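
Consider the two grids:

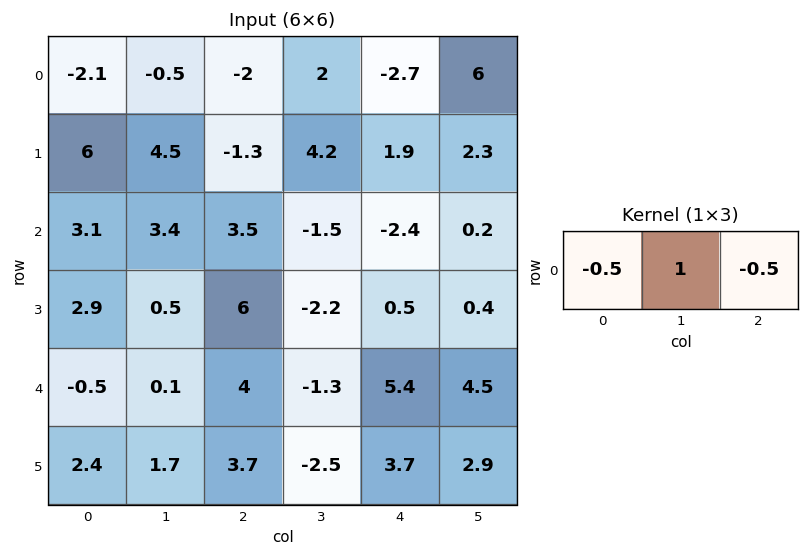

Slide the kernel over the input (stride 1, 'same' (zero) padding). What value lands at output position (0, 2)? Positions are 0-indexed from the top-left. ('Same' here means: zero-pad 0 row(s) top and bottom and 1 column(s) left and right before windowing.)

-2.75

The receptive field on the zero-padded input at this output position is [-0.5 -2 2]. Elementwise product with the kernel and sum: -0.5·-0.5 + -2·1 + 2·-0.5.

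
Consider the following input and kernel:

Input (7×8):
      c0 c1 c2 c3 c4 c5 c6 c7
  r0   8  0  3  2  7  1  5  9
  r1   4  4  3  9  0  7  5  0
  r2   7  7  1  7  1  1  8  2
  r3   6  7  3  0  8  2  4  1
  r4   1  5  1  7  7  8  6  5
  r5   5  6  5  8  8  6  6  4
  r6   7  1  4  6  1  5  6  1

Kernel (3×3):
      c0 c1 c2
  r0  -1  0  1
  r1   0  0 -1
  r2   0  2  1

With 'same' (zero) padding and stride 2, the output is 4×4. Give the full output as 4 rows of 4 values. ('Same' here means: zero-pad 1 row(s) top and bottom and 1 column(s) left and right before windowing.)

12 13 6 1
16 4 15 0
18 4 16 10
5 -4 -7 -3

Output[0,0]: The receptive field on the zero-padded input at this output position is [0 0 0 / 0 8 0 / 0 4 4]. Elementwise product with the kernel and sum: 0·-1 + 0·1 + 0·-1 + 4·2 + 4·1.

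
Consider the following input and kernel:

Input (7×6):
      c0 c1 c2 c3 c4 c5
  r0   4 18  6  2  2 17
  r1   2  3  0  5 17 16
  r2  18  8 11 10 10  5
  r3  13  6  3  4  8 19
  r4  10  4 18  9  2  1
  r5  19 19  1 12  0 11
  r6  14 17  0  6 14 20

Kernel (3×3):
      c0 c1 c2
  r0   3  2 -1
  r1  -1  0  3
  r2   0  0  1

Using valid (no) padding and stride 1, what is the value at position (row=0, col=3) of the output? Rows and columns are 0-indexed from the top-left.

41

The receptive field on the input at this output position is [2 2 17 / 5 17 16 / 10 10 5]. Elementwise product with the kernel and sum: 2·3 + 2·2 + 17·-1 + 5·-1 + 16·3 + 5·1.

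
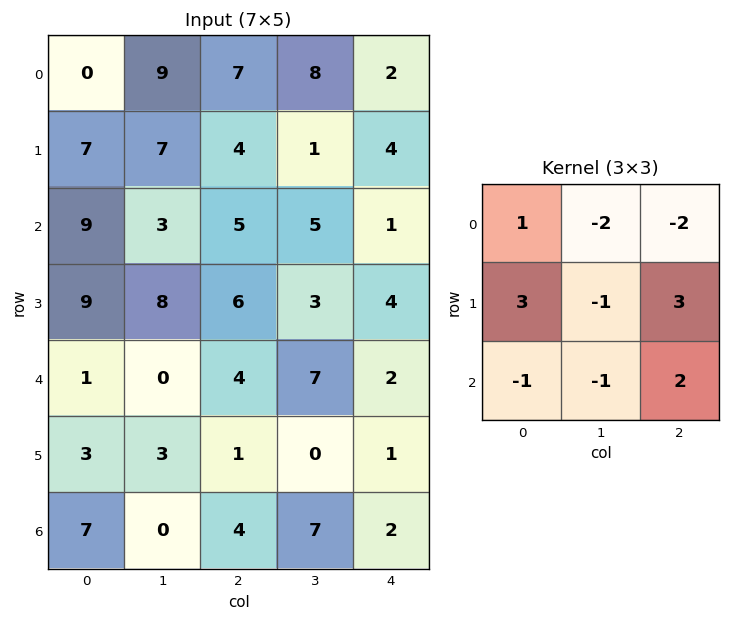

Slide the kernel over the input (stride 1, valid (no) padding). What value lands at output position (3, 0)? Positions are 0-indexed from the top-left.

-8

The receptive field on the input at this output position is [9 8 6 / 1 0 4 / 3 3 1]. Elementwise product with the kernel and sum: 9·1 + 8·-2 + 6·-2 + 1·3 + 0·-1 + 4·3 + 3·-1 + 3·-1 + 1·2.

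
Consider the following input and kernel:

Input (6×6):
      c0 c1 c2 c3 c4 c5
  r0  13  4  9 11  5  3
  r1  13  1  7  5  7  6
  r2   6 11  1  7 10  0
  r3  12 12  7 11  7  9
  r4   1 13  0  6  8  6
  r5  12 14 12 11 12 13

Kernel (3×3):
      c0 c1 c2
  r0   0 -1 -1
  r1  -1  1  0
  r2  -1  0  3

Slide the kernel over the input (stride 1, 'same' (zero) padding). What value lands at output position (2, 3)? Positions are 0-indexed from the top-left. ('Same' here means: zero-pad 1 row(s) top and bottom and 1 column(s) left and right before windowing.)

8

The receptive field on the zero-padded input at this output position is [7 5 7 / 1 7 10 / 7 11 7]. Elementwise product with the kernel and sum: 5·-1 + 7·-1 + 1·-1 + 7·1 + 7·-1 + 7·3.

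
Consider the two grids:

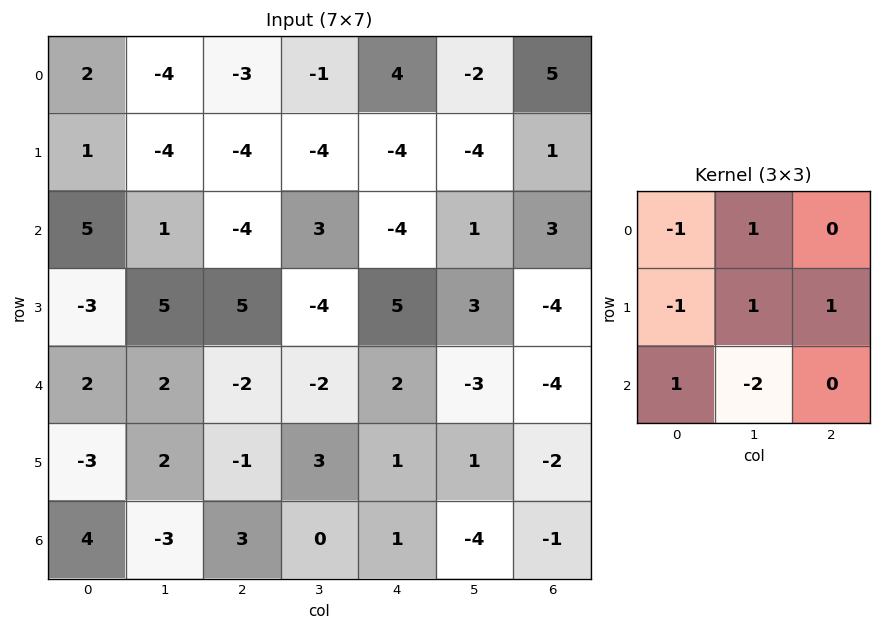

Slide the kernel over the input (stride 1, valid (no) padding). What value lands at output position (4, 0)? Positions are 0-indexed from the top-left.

The receptive field on the input at this output position is [2 2 -2 / -3 2 -1 / 4 -3 3]. Elementwise product with the kernel and sum: 2·-1 + 2·1 + -3·-1 + 2·1 + -1·1 + 4·1 + -3·-2.

14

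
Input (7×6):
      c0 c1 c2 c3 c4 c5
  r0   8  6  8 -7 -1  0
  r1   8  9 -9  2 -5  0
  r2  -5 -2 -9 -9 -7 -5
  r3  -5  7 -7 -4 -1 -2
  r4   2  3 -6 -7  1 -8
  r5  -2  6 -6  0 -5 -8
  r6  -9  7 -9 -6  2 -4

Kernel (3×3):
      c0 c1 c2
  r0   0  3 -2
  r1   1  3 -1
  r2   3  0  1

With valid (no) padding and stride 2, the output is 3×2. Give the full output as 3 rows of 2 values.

22 -51
35 -48
7 -49

Output[0,0]: The receptive field on the input at this output position is [8 6 8 / 8 9 -9 / -5 -2 -9]. Elementwise product with the kernel and sum: 6·3 + 8·-2 + 8·1 + 9·3 + -9·-1 + -5·3 + -9·1.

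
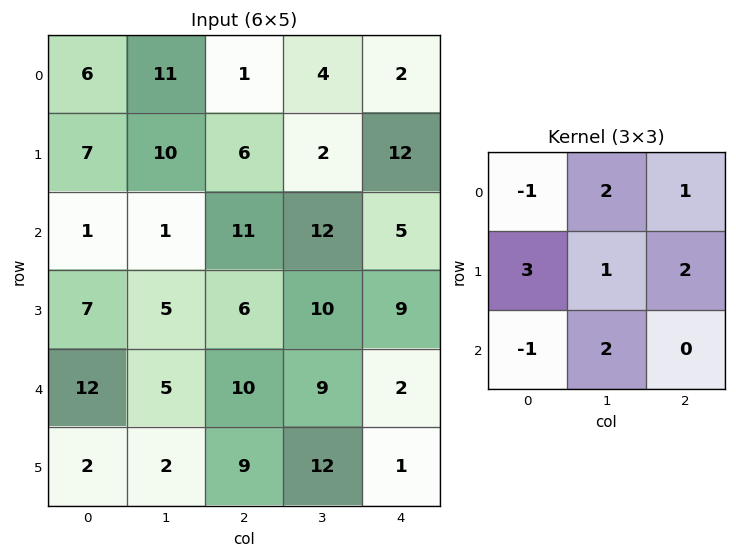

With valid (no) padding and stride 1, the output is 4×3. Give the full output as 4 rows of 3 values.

Output[0,0]: The receptive field on the input at this output position is [6 11 1 / 7 10 6 / 1 1 11]. Elementwise product with the kernel and sum: 6·-1 + 11·2 + 1·1 + 7·3 + 10·1 + 6·2 + 1·-1 + 1·2.
Output[0,1]: The receptive field on the input at this output position is [11 1 4 / 10 6 2 / 1 11 12]. Elementwise product with the kernel and sum: 11·-1 + 1·2 + 4·1 + 10·3 + 6·1 + 2·2 + 1·-1 + 11·2.

61 56 66
48 49 79
48 89 72
72 76 81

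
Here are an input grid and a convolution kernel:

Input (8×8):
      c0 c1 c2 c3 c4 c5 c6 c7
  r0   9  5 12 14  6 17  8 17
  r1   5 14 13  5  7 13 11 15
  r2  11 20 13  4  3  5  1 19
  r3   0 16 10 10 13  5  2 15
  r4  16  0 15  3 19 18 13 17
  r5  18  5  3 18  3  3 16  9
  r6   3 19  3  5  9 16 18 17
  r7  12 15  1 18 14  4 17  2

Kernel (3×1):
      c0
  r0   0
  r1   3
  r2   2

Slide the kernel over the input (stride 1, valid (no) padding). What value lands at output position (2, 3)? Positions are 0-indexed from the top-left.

36

The receptive field on the input at this output position is [4 / 10 / 3]. Elementwise product with the kernel and sum: 10·3 + 3·2.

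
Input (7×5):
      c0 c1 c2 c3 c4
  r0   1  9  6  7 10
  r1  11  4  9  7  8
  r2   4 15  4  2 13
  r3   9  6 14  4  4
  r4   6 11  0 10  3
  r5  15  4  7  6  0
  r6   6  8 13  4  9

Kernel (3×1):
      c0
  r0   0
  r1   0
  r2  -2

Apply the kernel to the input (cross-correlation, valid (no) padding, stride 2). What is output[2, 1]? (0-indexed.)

The receptive field on the input at this output position is [0 / 7 / 13]. Elementwise product with the kernel and sum: 13·-2.

-26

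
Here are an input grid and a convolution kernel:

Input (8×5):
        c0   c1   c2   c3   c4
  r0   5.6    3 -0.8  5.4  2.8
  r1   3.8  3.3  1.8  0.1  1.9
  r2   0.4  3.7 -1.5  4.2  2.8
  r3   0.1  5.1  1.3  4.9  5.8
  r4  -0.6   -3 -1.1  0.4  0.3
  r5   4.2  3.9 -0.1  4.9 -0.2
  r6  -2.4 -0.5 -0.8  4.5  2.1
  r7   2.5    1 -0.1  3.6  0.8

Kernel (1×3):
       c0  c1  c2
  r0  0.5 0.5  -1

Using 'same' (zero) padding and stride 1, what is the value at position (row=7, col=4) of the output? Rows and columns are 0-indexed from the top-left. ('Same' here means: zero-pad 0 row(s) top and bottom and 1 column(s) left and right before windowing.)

2.2

The receptive field on the zero-padded input at this output position is [3.6 0.8 0]. Elementwise product with the kernel and sum: 3.6·0.5 + 0.8·0.5 + 0·-1.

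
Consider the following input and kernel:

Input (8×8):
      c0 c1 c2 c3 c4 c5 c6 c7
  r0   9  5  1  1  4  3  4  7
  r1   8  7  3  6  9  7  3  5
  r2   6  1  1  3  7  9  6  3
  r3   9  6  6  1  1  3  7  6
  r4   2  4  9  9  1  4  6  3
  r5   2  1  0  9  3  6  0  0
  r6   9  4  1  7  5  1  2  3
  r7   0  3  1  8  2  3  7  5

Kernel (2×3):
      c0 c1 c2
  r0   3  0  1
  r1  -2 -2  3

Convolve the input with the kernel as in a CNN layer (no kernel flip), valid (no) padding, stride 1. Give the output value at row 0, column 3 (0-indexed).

-3

The receptive field on the input at this output position is [1 4 3 / 6 9 7]. Elementwise product with the kernel and sum: 1·3 + 3·1 + 6·-2 + 9·-2 + 7·3.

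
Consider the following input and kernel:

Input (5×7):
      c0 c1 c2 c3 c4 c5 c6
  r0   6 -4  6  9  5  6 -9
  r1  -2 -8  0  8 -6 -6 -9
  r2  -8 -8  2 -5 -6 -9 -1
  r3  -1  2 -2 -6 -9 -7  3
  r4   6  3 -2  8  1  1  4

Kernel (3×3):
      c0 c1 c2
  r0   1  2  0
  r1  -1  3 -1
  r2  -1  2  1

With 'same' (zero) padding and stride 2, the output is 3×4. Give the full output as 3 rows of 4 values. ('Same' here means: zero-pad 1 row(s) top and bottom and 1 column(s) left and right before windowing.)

Output[0,0]: The receptive field on the zero-padded input at this output position is [0 0 0 / 0 6 -4 / 0 -2 -8]. Elementwise product with the kernel and sum: 0·1 + 0·2 + 0·-1 + 6·3 + -4·-1 + 0·-1 + -2·2 + -8·1.

10 29 -26 -45
-20 -1 -27 -5
13 -19 -30 10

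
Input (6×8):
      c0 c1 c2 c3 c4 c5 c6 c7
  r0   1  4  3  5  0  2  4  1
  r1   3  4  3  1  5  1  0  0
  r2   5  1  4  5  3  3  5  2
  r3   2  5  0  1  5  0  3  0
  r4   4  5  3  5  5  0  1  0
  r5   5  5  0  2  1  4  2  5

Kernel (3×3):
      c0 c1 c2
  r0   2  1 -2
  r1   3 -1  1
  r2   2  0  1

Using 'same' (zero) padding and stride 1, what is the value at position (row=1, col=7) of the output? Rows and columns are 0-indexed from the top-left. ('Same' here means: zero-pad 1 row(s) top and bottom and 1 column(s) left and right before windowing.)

The receptive field on the zero-padded input at this output position is [4 1 0 / 0 0 0 / 5 2 0]. Elementwise product with the kernel and sum: 4·2 + 1·1 + 0·-2 + 0·3 + 0·-1 + 0·1 + 5·2 + 0·1.

19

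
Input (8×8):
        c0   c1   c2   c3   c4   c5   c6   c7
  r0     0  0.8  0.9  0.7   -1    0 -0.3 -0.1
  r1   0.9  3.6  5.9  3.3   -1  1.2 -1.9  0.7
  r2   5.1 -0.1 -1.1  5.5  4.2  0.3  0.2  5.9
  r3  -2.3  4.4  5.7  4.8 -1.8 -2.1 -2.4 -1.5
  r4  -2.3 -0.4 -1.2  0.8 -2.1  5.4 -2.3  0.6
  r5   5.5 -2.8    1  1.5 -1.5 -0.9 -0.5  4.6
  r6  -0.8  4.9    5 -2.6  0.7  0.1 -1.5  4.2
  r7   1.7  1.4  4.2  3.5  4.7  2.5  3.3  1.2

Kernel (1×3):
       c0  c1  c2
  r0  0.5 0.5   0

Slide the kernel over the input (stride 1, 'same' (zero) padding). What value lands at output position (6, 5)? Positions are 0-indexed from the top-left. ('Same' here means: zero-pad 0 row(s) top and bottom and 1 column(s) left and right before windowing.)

The receptive field on the zero-padded input at this output position is [0.7 0.1 -1.5]. Elementwise product with the kernel and sum: 0.7·0.5 + 0.1·0.5.

0.4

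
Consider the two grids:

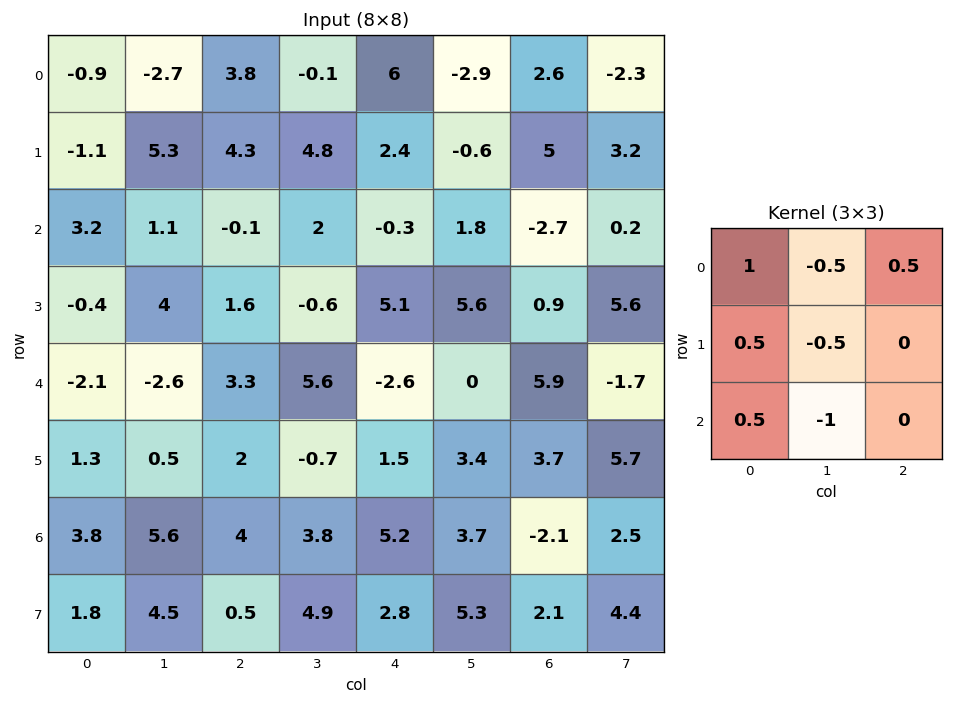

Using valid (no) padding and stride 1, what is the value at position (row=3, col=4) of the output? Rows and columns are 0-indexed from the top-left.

-1.2

The receptive field on the input at this output position is [5.1 5.6 0.9 / -2.6 0 5.9 / 1.5 3.4 3.7]. Elementwise product with the kernel and sum: 5.1·1 + 5.6·-0.5 + 0.9·0.5 + -2.6·0.5 + 0·-0.5 + 1.5·0.5 + 3.4·-1.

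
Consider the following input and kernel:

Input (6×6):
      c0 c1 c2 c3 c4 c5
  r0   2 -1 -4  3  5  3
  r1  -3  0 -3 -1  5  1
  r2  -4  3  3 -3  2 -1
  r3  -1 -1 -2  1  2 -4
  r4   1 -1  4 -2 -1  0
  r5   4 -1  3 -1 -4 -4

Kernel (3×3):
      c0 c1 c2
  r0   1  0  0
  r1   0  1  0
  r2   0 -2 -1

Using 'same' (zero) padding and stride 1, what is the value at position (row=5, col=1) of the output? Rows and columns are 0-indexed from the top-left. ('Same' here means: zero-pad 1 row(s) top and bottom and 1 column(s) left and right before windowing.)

The receptive field on the zero-padded input at this output position is [1 -1 4 / 4 -1 3 / 0 0 0]. Elementwise product with the kernel and sum: 1·1 + -1·1 + 0·-2 + 0·-1.

0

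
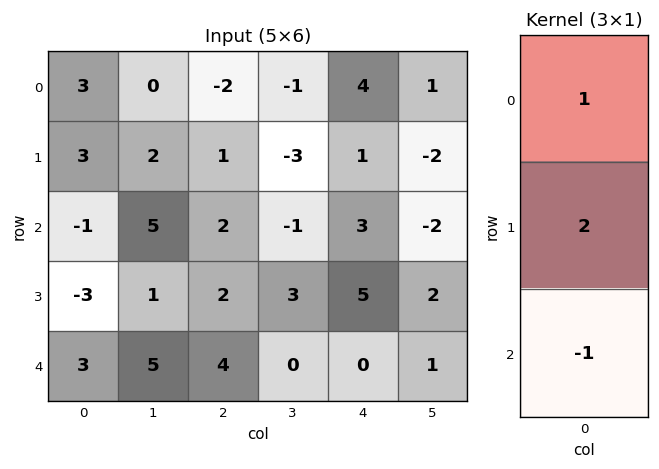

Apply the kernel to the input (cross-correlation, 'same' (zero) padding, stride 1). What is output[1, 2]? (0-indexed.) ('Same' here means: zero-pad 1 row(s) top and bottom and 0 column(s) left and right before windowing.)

The receptive field on the zero-padded input at this output position is [-2 / 1 / 2]. Elementwise product with the kernel and sum: -2·1 + 1·2 + 2·-1.

-2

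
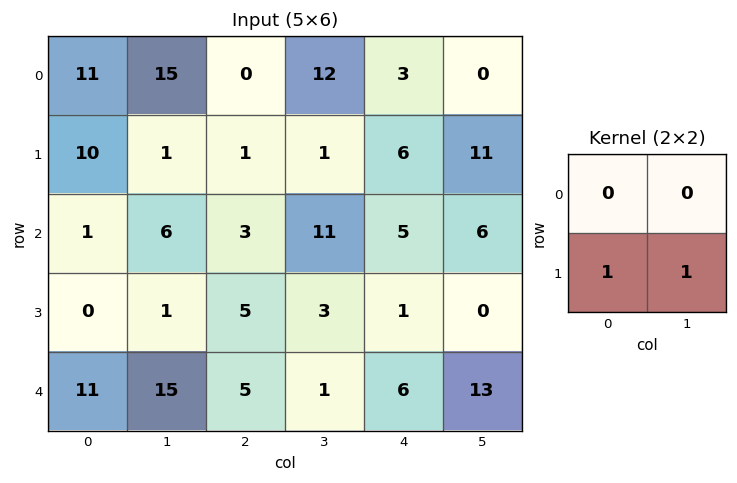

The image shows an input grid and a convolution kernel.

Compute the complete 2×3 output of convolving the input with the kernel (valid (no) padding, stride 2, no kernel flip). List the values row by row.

Output[0,0]: The receptive field on the input at this output position is [11 15 / 10 1]. Elementwise product with the kernel and sum: 10·1 + 1·1.
Output[0,1]: The receptive field on the input at this output position is [0 12 / 1 1]. Elementwise product with the kernel and sum: 1·1 + 1·1.

11 2 17
1 8 1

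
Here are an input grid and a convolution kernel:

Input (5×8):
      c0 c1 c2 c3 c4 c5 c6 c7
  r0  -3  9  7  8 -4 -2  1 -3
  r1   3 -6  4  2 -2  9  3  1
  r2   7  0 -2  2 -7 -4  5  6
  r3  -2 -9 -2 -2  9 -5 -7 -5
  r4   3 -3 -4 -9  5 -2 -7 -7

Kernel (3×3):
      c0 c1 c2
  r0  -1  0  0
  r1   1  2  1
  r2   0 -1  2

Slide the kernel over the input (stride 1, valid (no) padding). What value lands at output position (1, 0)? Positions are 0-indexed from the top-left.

7

The receptive field on the input at this output position is [3 -6 4 / 7 0 -2 / -2 -9 -2]. Elementwise product with the kernel and sum: 3·-1 + 7·1 + 0·2 + -2·1 + -9·-1 + -2·2.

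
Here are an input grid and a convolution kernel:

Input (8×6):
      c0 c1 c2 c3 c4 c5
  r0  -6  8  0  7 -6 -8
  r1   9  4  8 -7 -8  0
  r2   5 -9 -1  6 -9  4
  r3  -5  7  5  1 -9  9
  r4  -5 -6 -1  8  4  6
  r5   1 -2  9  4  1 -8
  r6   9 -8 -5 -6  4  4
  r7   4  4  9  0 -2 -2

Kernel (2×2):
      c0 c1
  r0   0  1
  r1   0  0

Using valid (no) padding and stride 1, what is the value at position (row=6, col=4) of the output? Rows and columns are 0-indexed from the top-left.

4

The receptive field on the input at this output position is [4 4 / -2 -2]. Elementwise product with the kernel and sum: 4·1.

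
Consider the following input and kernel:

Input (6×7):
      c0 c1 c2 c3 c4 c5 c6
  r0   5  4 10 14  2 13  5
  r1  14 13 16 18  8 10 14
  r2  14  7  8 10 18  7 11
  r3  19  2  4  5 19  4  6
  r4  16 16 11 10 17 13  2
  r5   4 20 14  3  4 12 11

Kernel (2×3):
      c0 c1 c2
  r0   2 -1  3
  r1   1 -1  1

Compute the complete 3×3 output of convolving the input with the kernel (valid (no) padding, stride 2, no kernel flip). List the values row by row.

53 18 18
66 78 83
47 78 30

Output[0,0]: The receptive field on the input at this output position is [5 4 10 / 14 13 16]. Elementwise product with the kernel and sum: 5·2 + 4·-1 + 10·3 + 14·1 + 13·-1 + 16·1.
Output[0,1]: The receptive field on the input at this output position is [10 14 2 / 16 18 8]. Elementwise product with the kernel and sum: 10·2 + 14·-1 + 2·3 + 16·1 + 18·-1 + 8·1.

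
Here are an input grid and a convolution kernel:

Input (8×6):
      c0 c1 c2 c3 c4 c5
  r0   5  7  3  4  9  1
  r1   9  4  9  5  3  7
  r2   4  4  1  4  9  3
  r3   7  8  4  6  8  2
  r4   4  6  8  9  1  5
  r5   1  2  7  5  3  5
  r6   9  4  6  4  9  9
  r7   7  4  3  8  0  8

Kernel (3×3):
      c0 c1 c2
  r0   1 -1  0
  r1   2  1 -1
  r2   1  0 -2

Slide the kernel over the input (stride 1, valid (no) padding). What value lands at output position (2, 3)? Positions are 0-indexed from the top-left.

The receptive field on the input at this output position is [4 9 3 / 6 8 2 / 9 1 5]. Elementwise product with the kernel and sum: 4·1 + 9·-1 + 6·2 + 8·1 + 2·-1 + 9·1 + 5·-2.

12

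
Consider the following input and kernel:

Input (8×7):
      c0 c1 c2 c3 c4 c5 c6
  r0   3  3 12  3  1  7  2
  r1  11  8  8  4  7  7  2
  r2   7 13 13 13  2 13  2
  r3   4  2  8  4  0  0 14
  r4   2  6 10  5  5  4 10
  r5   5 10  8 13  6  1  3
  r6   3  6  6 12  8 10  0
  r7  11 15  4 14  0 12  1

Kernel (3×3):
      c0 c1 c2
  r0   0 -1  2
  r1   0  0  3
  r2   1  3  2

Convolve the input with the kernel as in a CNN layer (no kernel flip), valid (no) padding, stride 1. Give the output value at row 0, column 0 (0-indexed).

The receptive field on the input at this output position is [3 3 12 / 11 8 8 / 7 13 13]. Elementwise product with the kernel and sum: 3·-1 + 12·2 + 8·3 + 7·1 + 13·3 + 13·2.

117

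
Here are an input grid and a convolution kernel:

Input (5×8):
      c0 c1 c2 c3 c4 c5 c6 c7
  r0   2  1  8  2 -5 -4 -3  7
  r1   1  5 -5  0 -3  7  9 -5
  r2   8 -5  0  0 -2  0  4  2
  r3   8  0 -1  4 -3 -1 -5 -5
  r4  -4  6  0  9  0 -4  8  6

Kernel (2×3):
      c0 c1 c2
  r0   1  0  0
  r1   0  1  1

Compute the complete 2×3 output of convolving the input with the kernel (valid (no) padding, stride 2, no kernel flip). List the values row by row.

2 5 11
7 1 -8

Output[0,0]: The receptive field on the input at this output position is [2 1 8 / 1 5 -5]. Elementwise product with the kernel and sum: 2·1 + 5·1 + -5·1.
Output[0,1]: The receptive field on the input at this output position is [8 2 -5 / -5 0 -3]. Elementwise product with the kernel and sum: 8·1 + 0·1 + -3·1.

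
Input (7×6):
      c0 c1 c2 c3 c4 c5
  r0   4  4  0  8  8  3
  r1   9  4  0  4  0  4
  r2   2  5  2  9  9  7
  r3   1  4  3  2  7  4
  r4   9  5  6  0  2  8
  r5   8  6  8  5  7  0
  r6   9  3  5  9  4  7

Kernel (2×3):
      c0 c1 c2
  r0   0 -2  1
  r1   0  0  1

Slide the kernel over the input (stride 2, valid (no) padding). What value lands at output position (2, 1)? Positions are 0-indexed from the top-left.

9

The receptive field on the input at this output position is [6 0 2 / 8 5 7]. Elementwise product with the kernel and sum: 0·-2 + 2·1 + 7·1.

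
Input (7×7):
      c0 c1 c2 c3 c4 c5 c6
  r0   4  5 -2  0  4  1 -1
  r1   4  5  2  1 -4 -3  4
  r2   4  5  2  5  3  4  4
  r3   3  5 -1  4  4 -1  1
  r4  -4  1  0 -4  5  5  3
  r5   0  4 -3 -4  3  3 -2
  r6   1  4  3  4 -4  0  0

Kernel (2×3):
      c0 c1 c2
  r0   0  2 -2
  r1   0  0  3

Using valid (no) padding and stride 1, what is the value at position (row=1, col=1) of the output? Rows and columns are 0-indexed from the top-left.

The receptive field on the input at this output position is [5 2 1 / 5 2 5]. Elementwise product with the kernel and sum: 2·2 + 1·-2 + 5·3.

17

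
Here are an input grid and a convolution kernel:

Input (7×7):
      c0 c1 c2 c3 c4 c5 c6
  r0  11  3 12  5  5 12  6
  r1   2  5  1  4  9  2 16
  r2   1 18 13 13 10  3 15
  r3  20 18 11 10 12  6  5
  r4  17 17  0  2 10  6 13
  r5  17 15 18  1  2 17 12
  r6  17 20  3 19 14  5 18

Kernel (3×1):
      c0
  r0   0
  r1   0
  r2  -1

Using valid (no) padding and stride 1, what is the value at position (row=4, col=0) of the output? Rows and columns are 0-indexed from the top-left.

-17

The receptive field on the input at this output position is [17 / 17 / 17]. Elementwise product with the kernel and sum: 17·-1.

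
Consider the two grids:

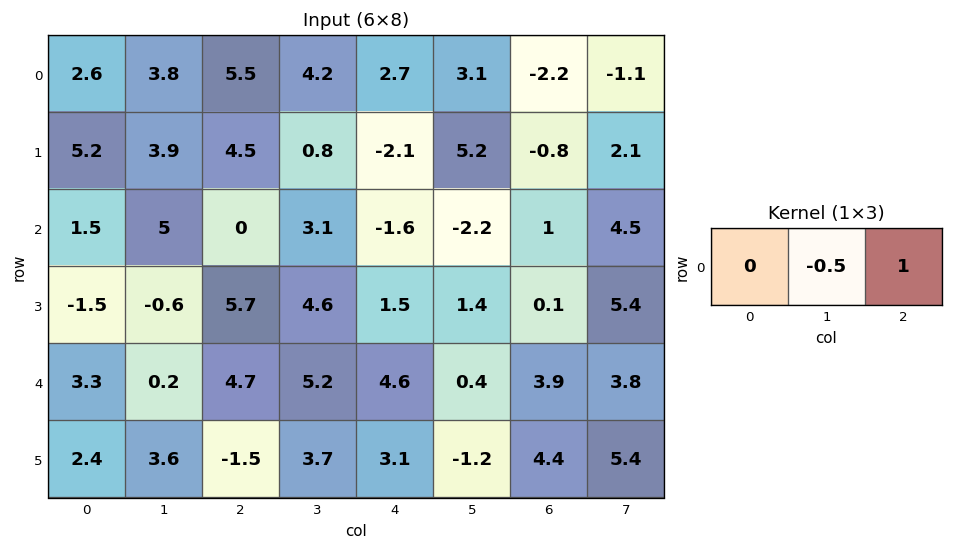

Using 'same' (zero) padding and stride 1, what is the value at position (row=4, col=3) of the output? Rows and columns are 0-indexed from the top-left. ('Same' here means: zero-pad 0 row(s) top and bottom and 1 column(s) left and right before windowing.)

The receptive field on the zero-padded input at this output position is [4.7 5.2 4.6]. Elementwise product with the kernel and sum: 5.2·-0.5 + 4.6·1.

2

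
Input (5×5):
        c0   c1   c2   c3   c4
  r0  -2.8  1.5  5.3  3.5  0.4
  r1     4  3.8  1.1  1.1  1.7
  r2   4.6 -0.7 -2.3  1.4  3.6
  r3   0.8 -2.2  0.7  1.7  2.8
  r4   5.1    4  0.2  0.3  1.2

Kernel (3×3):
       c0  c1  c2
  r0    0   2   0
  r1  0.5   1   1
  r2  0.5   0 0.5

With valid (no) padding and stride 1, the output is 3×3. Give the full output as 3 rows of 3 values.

Output[0,0]: The receptive field on the input at this output position is [-2.8 1.5 5.3 / 4 3.8 1.1 / 4.6 -0.7 -2.3]. Elementwise product with the kernel and sum: 1.5·2 + 4·0.5 + 3.8·1 + 1.1·1 + 4.6·0.5 + -2.3·0.5.
Output[0,1]: The receptive field on the input at this output position is [1.5 5.3 3.5 / 3.8 1.1 1.1 / -0.7 -2.3 1.4]. Elementwise product with the kernel and sum: 5.3·2 + 3.8·0.5 + 1.1·1 + 1.1·1 + -0.7·0.5 + 1.4·0.5.

11.05 15.05 11
7.65 0.7 7.8
0.15 -1.15 8.35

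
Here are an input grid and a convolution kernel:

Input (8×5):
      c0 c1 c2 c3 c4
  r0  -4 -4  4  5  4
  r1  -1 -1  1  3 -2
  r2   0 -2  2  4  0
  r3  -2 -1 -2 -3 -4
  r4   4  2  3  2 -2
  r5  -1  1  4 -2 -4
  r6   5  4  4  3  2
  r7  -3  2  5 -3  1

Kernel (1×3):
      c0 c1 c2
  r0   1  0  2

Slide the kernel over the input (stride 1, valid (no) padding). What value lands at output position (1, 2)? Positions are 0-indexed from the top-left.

-3

The receptive field on the input at this output position is [1 3 -2]. Elementwise product with the kernel and sum: 1·1 + -2·2.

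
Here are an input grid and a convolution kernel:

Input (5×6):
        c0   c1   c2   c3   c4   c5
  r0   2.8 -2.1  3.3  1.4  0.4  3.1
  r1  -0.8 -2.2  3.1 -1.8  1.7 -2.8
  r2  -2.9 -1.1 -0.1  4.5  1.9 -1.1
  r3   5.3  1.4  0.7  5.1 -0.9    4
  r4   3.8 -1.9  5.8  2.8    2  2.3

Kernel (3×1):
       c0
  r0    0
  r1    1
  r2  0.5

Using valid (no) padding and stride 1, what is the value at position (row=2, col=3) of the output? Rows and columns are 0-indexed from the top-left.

The receptive field on the input at this output position is [4.5 / 5.1 / 2.8]. Elementwise product with the kernel and sum: 5.1·1 + 2.8·0.5.

6.5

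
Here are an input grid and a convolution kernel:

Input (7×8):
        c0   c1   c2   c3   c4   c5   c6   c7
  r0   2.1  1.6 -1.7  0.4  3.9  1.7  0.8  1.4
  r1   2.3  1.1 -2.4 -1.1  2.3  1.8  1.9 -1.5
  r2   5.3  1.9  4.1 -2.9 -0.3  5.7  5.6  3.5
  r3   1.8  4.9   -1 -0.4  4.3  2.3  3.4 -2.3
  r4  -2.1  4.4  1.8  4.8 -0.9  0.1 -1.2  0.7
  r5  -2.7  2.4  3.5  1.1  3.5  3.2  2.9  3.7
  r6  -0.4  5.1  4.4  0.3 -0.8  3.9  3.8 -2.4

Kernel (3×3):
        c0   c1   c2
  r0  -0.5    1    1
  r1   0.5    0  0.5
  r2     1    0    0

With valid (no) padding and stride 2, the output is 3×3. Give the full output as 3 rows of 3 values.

4.1 9.2 2.35
1.65 -1.8 14.4
7.25 10.9 1.75

Output[0,0]: The receptive field on the input at this output position is [2.1 1.6 -1.7 / 2.3 1.1 -2.4 / 5.3 1.9 4.1]. Elementwise product with the kernel and sum: 2.1·-0.5 + 1.6·1 + -1.7·1 + 2.3·0.5 + -2.4·0.5 + 5.3·1.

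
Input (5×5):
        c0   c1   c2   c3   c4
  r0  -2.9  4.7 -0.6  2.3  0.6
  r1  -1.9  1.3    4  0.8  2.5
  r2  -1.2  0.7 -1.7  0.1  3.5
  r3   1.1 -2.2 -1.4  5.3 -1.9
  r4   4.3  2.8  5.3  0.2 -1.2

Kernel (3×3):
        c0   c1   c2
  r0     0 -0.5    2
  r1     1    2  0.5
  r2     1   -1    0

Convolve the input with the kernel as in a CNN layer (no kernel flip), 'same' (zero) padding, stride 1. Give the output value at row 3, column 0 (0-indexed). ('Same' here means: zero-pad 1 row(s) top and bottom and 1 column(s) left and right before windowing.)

The receptive field on the zero-padded input at this output position is [0 -1.2 0.7 / 0 1.1 -2.2 / 0 4.3 2.8]. Elementwise product with the kernel and sum: -1.2·-0.5 + 0.7·2 + 0·1 + 1.1·2 + -2.2·0.5 + 0·1 + 4.3·-1.

-1.2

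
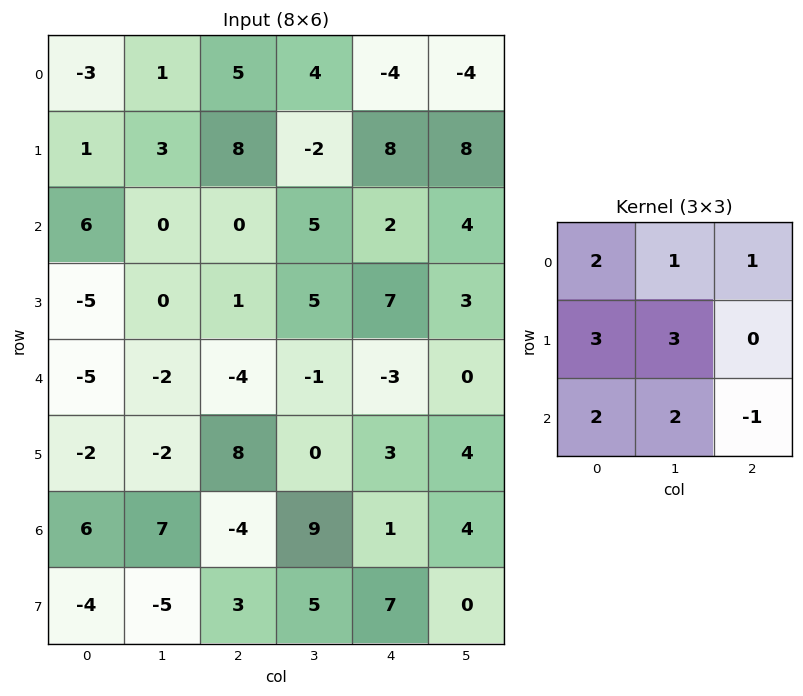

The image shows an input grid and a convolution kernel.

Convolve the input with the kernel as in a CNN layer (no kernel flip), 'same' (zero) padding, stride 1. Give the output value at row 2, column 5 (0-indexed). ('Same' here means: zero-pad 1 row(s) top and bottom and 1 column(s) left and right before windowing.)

The receptive field on the zero-padded input at this output position is [8 8 0 / 2 4 0 / 7 3 0]. Elementwise product with the kernel and sum: 8·2 + 8·1 + 0·1 + 2·3 + 4·3 + 7·2 + 3·2 + 0·-1.

62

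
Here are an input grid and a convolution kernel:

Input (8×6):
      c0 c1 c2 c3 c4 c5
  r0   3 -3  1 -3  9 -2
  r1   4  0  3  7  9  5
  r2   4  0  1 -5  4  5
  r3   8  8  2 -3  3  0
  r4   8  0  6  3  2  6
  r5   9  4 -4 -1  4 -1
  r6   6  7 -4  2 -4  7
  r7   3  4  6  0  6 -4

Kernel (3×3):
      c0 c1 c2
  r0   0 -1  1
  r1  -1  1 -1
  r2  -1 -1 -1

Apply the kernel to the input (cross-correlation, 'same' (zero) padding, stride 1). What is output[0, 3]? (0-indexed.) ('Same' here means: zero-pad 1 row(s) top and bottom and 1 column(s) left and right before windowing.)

-32

The receptive field on the zero-padded input at this output position is [0 0 0 / 1 -3 9 / 3 7 9]. Elementwise product with the kernel and sum: 0·-1 + 0·1 + 1·-1 + -3·1 + 9·-1 + 3·-1 + 7·-1 + 9·-1.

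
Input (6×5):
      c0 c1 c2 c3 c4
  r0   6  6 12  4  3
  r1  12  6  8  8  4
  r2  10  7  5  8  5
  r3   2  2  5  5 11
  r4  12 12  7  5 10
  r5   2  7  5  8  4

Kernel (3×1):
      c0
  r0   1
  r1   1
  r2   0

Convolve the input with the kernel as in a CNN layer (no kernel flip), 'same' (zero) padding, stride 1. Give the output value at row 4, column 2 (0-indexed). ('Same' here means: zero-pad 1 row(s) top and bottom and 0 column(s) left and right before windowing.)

12

The receptive field on the zero-padded input at this output position is [5 / 7 / 5]. Elementwise product with the kernel and sum: 5·1 + 7·1.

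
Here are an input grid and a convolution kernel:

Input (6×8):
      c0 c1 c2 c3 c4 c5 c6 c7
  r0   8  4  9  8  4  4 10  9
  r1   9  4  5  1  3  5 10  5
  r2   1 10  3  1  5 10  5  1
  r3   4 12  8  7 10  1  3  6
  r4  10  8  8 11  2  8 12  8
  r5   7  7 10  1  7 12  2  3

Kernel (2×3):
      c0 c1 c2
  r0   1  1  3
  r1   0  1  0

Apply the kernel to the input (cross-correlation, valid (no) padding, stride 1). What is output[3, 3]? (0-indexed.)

22

The receptive field on the input at this output position is [7 10 1 / 11 2 8]. Elementwise product with the kernel and sum: 7·1 + 10·1 + 1·3 + 2·1.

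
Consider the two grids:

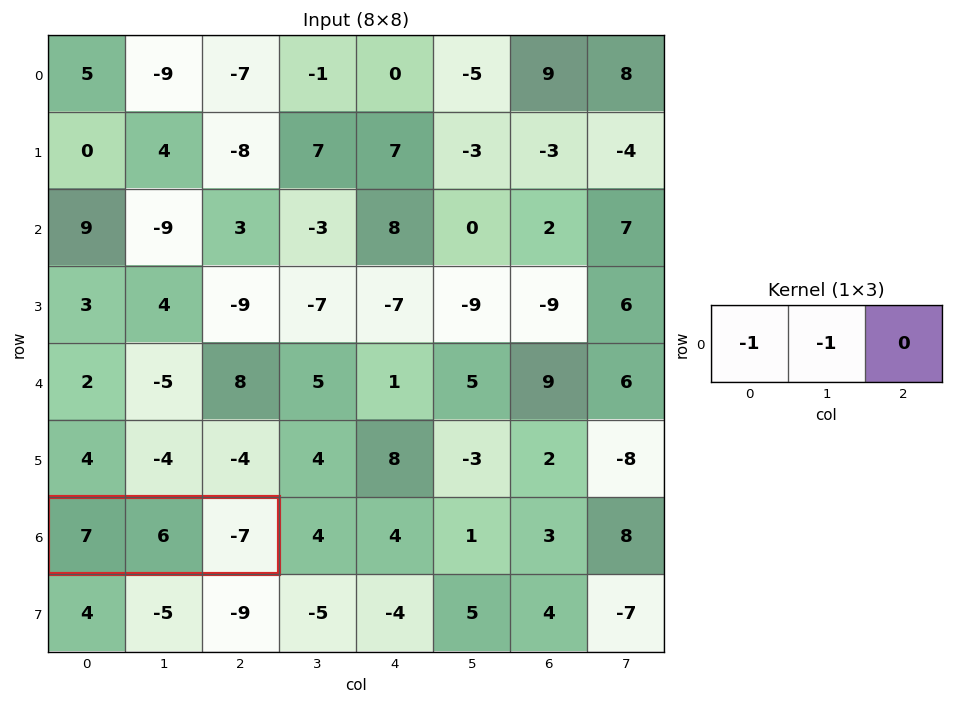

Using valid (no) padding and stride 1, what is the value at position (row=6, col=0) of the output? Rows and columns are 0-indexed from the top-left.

The receptive field on the input at this output position is [7 6 -7]. Elementwise product with the kernel and sum: 7·-1 + 6·-1.

-13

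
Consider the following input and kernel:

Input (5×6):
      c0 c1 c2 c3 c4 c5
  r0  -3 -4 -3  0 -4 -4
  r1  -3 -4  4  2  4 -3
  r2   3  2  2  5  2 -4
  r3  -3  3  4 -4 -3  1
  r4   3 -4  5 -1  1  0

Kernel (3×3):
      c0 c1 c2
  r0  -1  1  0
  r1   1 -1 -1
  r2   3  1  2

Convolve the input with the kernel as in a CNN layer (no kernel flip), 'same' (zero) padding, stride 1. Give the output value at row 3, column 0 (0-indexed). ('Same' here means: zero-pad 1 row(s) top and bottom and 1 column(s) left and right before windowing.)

-2

The receptive field on the zero-padded input at this output position is [0 3 2 / 0 -3 3 / 0 3 -4]. Elementwise product with the kernel and sum: 0·-1 + 3·1 + 0·1 + -3·-1 + 3·-1 + 0·3 + 3·1 + -4·2.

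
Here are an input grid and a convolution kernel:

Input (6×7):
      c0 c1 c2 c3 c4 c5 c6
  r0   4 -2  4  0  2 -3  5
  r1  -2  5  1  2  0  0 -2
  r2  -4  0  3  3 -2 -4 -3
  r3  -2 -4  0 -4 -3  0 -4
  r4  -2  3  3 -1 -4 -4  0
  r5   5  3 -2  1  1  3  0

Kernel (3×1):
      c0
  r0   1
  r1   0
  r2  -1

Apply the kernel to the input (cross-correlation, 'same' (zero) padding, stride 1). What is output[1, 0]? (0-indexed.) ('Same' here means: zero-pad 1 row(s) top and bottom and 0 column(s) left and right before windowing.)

8

The receptive field on the zero-padded input at this output position is [4 / -2 / -4]. Elementwise product with the kernel and sum: 4·1 + -4·-1.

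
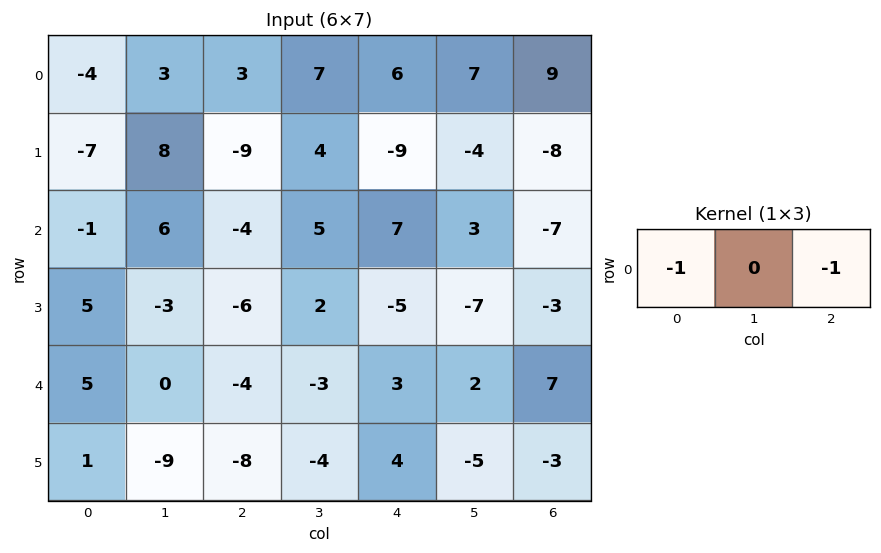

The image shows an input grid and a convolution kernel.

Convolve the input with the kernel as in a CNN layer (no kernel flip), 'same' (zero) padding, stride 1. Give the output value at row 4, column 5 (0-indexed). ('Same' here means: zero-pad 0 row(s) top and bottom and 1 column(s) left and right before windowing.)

-10

The receptive field on the zero-padded input at this output position is [3 2 7]. Elementwise product with the kernel and sum: 3·-1 + 7·-1.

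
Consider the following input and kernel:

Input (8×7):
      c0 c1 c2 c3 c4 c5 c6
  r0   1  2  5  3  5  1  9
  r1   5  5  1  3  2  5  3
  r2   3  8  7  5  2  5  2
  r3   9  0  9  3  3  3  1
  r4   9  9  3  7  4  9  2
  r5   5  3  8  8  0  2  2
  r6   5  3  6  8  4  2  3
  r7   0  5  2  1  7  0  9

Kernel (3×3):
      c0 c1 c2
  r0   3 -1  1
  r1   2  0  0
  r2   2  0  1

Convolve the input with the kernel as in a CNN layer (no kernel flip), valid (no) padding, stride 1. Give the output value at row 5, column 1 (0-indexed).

The receptive field on the input at this output position is [3 8 8 / 3 6 8 / 5 2 1]. Elementwise product with the kernel and sum: 3·3 + 8·-1 + 8·1 + 3·2 + 5·2 + 1·1.

26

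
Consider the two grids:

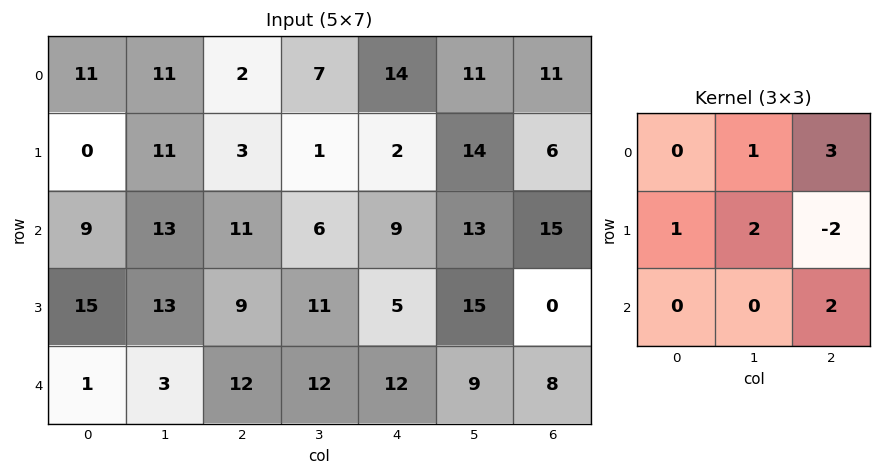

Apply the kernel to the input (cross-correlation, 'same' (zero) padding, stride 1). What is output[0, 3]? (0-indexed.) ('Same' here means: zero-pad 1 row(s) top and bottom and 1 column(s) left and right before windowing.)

-8

The receptive field on the zero-padded input at this output position is [0 0 0 / 2 7 14 / 3 1 2]. Elementwise product with the kernel and sum: 0·1 + 0·3 + 2·1 + 7·2 + 14·-2 + 2·2.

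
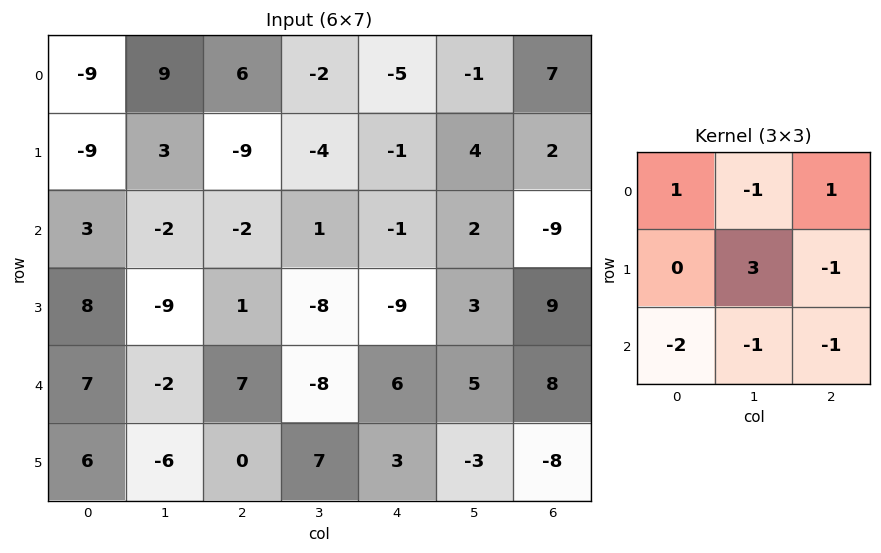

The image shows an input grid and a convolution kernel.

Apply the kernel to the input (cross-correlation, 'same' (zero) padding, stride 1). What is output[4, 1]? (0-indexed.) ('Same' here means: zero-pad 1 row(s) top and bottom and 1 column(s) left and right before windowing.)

-1

The receptive field on the zero-padded input at this output position is [8 -9 1 / 7 -2 7 / 6 -6 0]. Elementwise product with the kernel and sum: 8·1 + -9·-1 + 1·1 + -2·3 + 7·-1 + 6·-2 + -6·-1 + 0·-1.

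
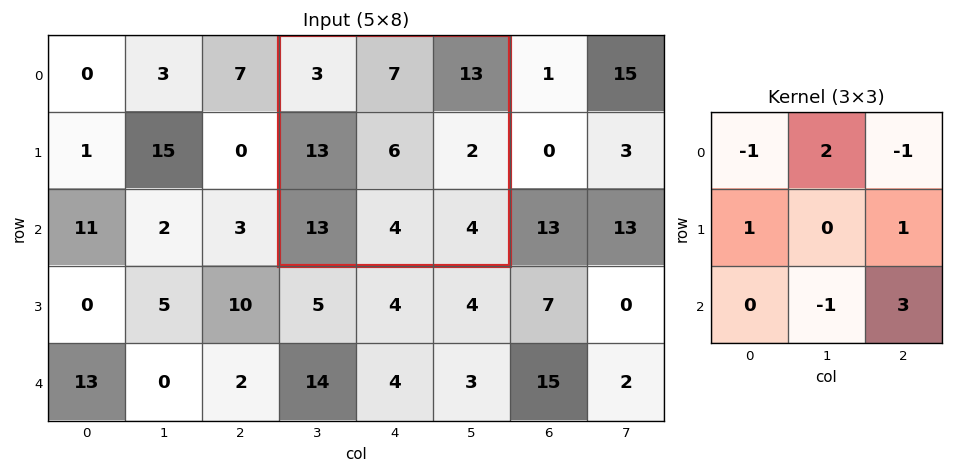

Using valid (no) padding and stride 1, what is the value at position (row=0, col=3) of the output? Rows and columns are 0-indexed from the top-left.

The receptive field on the input at this output position is [3 7 13 / 13 6 2 / 13 4 4]. Elementwise product with the kernel and sum: 3·-1 + 7·2 + 13·-1 + 13·1 + 2·1 + 4·-1 + 4·3.

21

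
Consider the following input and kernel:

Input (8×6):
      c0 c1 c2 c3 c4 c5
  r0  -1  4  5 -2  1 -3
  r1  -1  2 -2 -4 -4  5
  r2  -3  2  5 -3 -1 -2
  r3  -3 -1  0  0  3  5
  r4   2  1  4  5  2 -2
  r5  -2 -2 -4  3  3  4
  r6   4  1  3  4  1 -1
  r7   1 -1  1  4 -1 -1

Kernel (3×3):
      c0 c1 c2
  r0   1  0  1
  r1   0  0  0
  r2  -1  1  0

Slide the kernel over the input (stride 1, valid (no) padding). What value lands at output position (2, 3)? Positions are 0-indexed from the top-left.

-8

The receptive field on the input at this output position is [-3 -1 -2 / 0 3 5 / 5 2 -2]. Elementwise product with the kernel and sum: -3·1 + -2·1 + 5·-1 + 2·1.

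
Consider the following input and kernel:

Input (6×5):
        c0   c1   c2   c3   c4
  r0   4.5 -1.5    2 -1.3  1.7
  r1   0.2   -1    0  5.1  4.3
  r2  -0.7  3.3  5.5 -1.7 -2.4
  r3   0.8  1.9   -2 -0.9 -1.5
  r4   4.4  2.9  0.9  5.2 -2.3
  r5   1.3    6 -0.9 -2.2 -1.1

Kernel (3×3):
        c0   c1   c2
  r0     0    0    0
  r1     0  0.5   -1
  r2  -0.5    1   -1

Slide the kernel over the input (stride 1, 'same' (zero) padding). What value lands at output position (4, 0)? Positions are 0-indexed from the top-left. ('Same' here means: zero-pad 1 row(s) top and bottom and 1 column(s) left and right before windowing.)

The receptive field on the zero-padded input at this output position is [0 0.8 1.9 / 0 4.4 2.9 / 0 1.3 6]. Elementwise product with the kernel and sum: 4.4·0.5 + 2.9·-1 + 0·-0.5 + 1.3·1 + 6·-1.

-5.4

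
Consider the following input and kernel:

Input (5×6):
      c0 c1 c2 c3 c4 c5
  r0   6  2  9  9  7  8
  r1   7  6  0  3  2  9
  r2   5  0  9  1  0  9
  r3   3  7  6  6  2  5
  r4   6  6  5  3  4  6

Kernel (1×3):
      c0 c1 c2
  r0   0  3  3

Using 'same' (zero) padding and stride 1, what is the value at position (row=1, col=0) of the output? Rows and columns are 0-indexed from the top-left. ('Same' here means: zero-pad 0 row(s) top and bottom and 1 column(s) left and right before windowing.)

The receptive field on the zero-padded input at this output position is [0 7 6]. Elementwise product with the kernel and sum: 7·3 + 6·3.

39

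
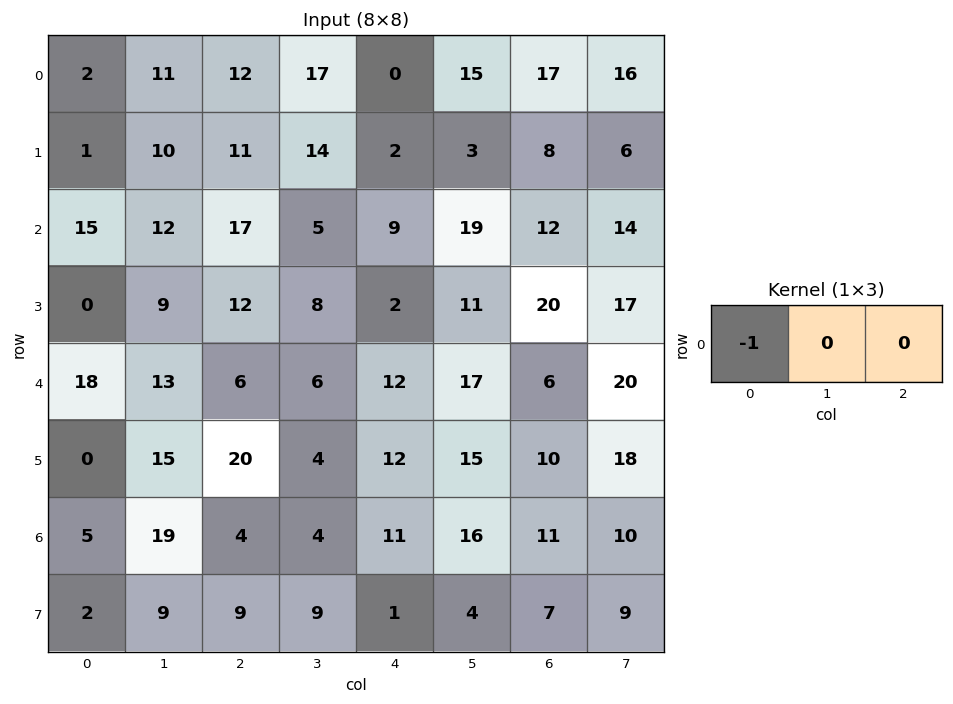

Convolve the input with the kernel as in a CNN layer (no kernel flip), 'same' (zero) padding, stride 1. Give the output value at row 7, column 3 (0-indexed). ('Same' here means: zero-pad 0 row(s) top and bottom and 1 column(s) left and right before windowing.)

-9

The receptive field on the zero-padded input at this output position is [9 9 1]. Elementwise product with the kernel and sum: 9·-1.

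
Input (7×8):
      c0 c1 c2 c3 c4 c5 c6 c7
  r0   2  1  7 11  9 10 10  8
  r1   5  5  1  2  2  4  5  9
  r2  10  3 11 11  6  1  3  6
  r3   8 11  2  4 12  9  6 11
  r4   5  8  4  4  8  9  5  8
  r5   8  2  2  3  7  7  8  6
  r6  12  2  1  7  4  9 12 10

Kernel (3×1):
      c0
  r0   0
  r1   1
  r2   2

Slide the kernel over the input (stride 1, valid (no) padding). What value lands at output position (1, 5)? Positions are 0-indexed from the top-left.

The receptive field on the input at this output position is [4 / 1 / 9]. Elementwise product with the kernel and sum: 1·1 + 9·2.

19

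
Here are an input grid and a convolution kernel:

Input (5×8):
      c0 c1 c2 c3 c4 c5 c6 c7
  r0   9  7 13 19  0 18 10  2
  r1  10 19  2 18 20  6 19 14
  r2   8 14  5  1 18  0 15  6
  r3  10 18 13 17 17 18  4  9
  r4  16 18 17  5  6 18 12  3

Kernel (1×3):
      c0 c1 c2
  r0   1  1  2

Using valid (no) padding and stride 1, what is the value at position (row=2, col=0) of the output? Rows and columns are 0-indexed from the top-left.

The receptive field on the input at this output position is [8 14 5]. Elementwise product with the kernel and sum: 8·1 + 14·1 + 5·2.

32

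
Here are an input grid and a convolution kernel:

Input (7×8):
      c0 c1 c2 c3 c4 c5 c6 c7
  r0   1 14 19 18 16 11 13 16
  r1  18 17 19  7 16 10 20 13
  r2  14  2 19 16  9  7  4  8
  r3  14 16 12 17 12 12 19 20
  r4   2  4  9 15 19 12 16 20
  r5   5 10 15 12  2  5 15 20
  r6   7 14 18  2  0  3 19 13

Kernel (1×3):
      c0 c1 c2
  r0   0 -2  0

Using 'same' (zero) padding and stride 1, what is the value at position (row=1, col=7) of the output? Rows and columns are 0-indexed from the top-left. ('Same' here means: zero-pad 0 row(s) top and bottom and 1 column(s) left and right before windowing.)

-26

The receptive field on the zero-padded input at this output position is [20 13 0]. Elementwise product with the kernel and sum: 13·-2.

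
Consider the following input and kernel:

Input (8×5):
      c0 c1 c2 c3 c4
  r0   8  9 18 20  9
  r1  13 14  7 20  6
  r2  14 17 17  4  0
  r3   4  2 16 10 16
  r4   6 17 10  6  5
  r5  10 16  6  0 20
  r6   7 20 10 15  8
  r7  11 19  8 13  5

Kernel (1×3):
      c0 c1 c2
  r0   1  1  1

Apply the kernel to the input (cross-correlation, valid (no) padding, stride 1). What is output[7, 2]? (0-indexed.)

26

The receptive field on the input at this output position is [8 13 5]. Elementwise product with the kernel and sum: 8·1 + 13·1 + 5·1.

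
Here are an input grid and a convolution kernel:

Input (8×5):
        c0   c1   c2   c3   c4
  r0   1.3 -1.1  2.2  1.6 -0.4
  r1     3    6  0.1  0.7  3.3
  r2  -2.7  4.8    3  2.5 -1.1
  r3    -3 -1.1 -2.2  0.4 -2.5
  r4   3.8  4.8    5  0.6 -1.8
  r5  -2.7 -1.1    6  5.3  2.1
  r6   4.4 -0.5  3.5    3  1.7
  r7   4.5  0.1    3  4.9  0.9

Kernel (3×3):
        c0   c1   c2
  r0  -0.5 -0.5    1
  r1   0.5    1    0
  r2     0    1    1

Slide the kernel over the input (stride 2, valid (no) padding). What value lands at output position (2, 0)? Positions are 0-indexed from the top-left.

1.25

The receptive field on the input at this output position is [3.8 4.8 5 / -2.7 -1.1 6 / 4.4 -0.5 3.5]. Elementwise product with the kernel and sum: 3.8·-0.5 + 4.8·-0.5 + 5·1 + -2.7·0.5 + -1.1·1 + -0.5·1 + 3.5·1.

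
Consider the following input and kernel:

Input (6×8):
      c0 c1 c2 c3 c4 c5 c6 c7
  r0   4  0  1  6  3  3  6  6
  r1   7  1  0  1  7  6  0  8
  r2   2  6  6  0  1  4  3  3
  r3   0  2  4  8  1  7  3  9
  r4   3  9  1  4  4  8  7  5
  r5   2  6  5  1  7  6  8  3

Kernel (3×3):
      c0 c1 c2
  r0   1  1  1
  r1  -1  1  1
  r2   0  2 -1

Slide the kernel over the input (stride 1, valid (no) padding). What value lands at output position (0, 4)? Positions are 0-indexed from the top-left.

16

The receptive field on the input at this output position is [3 3 6 / 7 6 0 / 1 4 3]. Elementwise product with the kernel and sum: 3·1 + 3·1 + 6·1 + 7·-1 + 6·1 + 0·1 + 4·2 + 3·-1.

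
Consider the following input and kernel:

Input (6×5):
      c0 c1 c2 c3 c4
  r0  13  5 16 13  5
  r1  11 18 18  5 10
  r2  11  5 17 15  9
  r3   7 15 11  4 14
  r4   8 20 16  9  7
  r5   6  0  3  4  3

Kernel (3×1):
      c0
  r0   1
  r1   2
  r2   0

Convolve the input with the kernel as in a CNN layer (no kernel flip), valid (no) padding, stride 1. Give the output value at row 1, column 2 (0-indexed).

The receptive field on the input at this output position is [18 / 17 / 11]. Elementwise product with the kernel and sum: 18·1 + 17·2.

52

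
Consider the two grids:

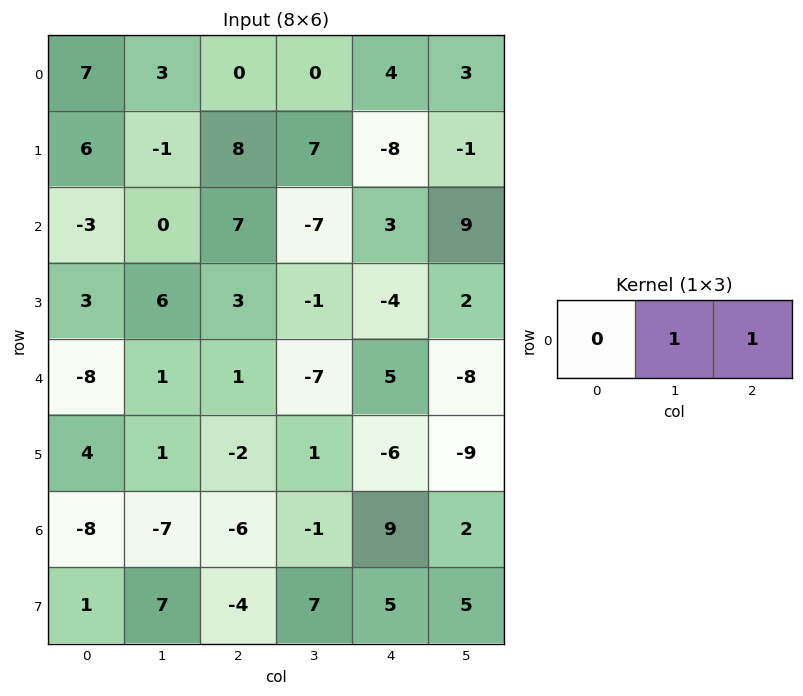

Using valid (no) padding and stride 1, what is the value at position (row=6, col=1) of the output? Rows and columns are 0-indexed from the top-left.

-7

The receptive field on the input at this output position is [-7 -6 -1]. Elementwise product with the kernel and sum: -6·1 + -1·1.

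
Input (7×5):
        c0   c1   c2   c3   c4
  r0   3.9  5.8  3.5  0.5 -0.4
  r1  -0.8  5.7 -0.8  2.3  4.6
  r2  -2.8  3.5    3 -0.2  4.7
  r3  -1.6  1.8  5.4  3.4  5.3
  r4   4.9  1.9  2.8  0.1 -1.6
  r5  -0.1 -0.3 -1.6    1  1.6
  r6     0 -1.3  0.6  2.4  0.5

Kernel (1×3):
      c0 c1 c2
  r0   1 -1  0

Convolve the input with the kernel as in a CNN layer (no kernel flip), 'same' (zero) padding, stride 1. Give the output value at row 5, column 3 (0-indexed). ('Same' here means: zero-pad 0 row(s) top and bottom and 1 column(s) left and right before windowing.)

-2.6

The receptive field on the zero-padded input at this output position is [-1.6 1 1.6]. Elementwise product with the kernel and sum: -1.6·1 + 1·-1.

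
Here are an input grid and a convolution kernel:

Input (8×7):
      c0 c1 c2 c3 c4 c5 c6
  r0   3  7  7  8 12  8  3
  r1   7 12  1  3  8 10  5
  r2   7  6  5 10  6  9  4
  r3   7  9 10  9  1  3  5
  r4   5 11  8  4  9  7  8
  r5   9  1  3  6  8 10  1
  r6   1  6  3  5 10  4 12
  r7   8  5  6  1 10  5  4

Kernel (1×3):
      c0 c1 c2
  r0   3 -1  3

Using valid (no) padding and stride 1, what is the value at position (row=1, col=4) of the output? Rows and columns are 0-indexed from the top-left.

The receptive field on the input at this output position is [8 10 5]. Elementwise product with the kernel and sum: 8·3 + 10·-1 + 5·3.

29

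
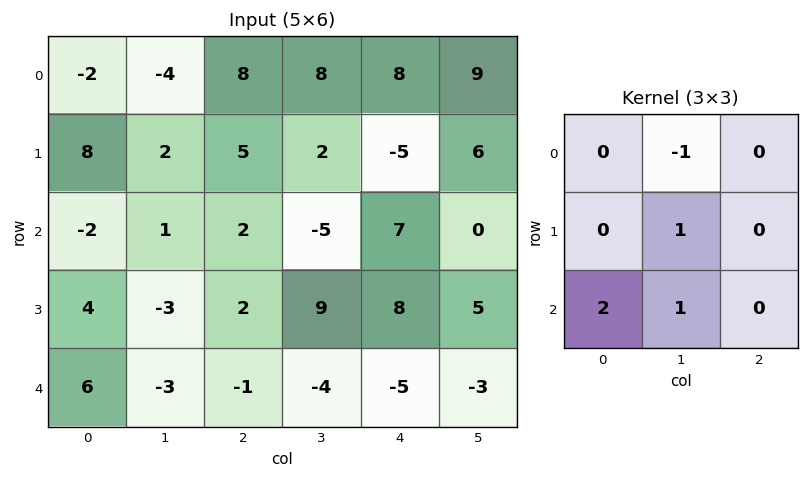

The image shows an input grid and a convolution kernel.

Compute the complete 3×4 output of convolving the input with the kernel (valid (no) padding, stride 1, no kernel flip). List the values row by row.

3 1 -7 -16
4 -7 6 38
5 -7 8 -12

Output[0,0]: The receptive field on the input at this output position is [-2 -4 8 / 8 2 5 / -2 1 2]. Elementwise product with the kernel and sum: -4·-1 + 2·1 + -2·2 + 1·1.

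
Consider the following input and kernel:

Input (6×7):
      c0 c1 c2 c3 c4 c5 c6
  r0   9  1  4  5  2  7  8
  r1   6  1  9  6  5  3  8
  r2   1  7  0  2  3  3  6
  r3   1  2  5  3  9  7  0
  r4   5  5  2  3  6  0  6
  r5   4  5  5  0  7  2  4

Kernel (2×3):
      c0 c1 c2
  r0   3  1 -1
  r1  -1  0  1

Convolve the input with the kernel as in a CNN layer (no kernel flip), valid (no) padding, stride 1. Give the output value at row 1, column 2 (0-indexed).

31

The receptive field on the input at this output position is [9 6 5 / 0 2 3]. Elementwise product with the kernel and sum: 9·3 + 6·1 + 5·-1 + 0·-1 + 3·1.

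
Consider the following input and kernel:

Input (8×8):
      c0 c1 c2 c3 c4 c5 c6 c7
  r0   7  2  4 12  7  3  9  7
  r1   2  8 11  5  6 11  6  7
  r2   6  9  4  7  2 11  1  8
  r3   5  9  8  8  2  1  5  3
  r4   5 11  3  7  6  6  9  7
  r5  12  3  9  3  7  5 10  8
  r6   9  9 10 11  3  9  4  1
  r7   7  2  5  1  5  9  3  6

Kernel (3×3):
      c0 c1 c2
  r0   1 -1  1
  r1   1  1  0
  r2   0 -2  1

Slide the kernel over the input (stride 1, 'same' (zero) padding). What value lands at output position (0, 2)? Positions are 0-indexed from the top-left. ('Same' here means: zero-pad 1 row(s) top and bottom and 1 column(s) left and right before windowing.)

The receptive field on the zero-padded input at this output position is [0 0 0 / 2 4 12 / 8 11 5]. Elementwise product with the kernel and sum: 0·1 + 0·-1 + 0·1 + 2·1 + 4·1 + 11·-2 + 5·1.

-11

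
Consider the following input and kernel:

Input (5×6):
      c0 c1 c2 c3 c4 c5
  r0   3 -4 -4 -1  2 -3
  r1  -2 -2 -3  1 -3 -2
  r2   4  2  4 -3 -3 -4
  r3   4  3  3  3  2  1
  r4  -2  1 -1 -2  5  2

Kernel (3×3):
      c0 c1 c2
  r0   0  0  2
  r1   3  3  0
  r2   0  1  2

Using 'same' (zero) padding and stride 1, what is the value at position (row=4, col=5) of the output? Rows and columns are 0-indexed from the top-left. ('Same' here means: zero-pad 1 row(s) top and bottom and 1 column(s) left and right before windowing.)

The receptive field on the zero-padded input at this output position is [2 1 0 / 5 2 0 / 0 0 0]. Elementwise product with the kernel and sum: 0·2 + 5·3 + 2·3 + 0·1 + 0·2.

21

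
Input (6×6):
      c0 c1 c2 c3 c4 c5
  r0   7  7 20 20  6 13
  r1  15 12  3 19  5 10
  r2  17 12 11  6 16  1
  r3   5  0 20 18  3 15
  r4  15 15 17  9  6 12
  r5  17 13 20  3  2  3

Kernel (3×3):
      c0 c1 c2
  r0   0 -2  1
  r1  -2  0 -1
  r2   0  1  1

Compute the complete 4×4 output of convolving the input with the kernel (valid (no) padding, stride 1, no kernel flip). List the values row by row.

-4 -46 -23 -30
-46 21 -50 5
-11 -8 -24 -64
6 -38 -68 -16

Output[0,0]: The receptive field on the input at this output position is [7 7 20 / 15 12 3 / 17 12 11]. Elementwise product with the kernel and sum: 7·-2 + 20·1 + 15·-2 + 3·-1 + 12·1 + 11·1.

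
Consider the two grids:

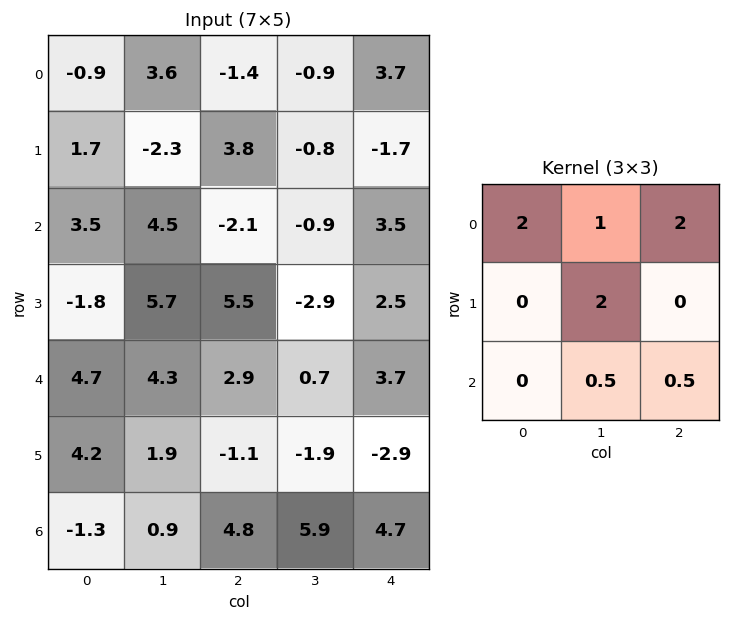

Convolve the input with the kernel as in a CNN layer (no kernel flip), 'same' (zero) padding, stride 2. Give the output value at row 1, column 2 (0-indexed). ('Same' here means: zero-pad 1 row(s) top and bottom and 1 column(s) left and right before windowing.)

4.95

The receptive field on the zero-padded input at this output position is [-0.8 -1.7 0 / -0.9 3.5 0 / -2.9 2.5 0]. Elementwise product with the kernel and sum: -0.8·2 + -1.7·1 + 0·2 + 3.5·2 + 2.5·0.5 + 0·0.5.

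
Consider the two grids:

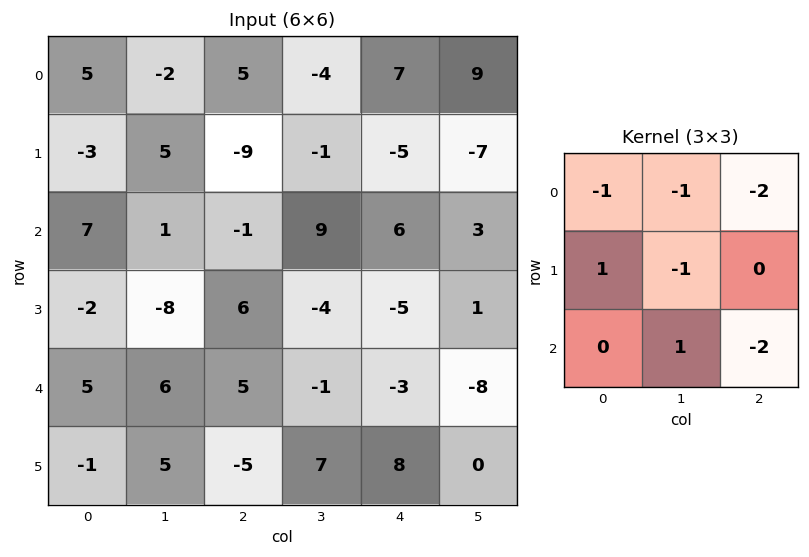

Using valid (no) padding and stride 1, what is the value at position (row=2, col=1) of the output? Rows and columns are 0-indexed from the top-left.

The receptive field on the input at this output position is [1 -1 9 / -8 6 -4 / 6 5 -1]. Elementwise product with the kernel and sum: 1·-1 + -1·-1 + 9·-2 + -8·1 + 6·-1 + 5·1 + -1·-2.

-25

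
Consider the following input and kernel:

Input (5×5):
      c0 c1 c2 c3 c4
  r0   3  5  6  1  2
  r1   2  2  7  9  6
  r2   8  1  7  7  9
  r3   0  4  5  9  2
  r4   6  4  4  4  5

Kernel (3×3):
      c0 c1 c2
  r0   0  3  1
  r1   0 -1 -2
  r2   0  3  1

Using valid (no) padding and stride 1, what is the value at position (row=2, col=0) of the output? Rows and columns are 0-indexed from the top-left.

The receptive field on the input at this output position is [8 1 7 / 0 4 5 / 6 4 4]. Elementwise product with the kernel and sum: 1·3 + 7·1 + 4·-1 + 5·-2 + 4·3 + 4·1.

12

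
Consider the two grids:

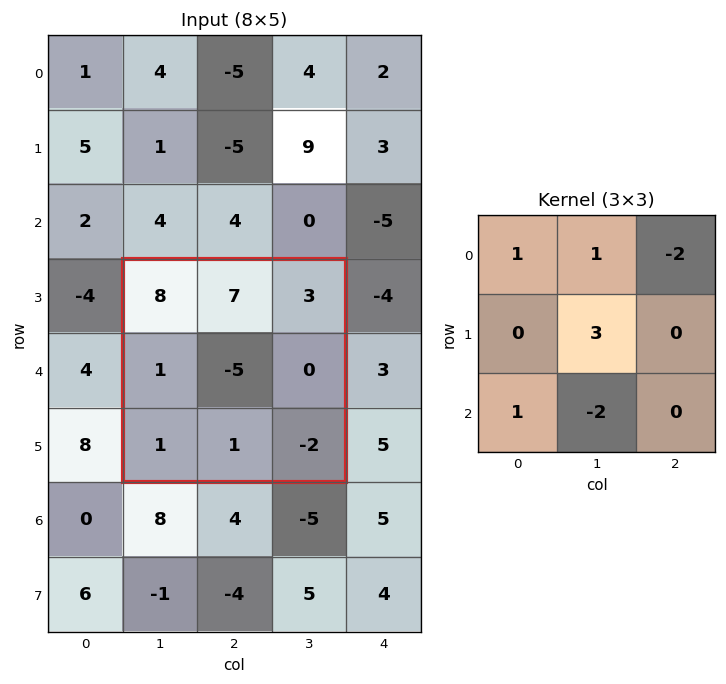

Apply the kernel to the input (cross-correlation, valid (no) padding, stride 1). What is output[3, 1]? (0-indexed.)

-7

The receptive field on the input at this output position is [8 7 3 / 1 -5 0 / 1 1 -2]. Elementwise product with the kernel and sum: 8·1 + 7·1 + 3·-2 + -5·3 + 1·1 + 1·-2.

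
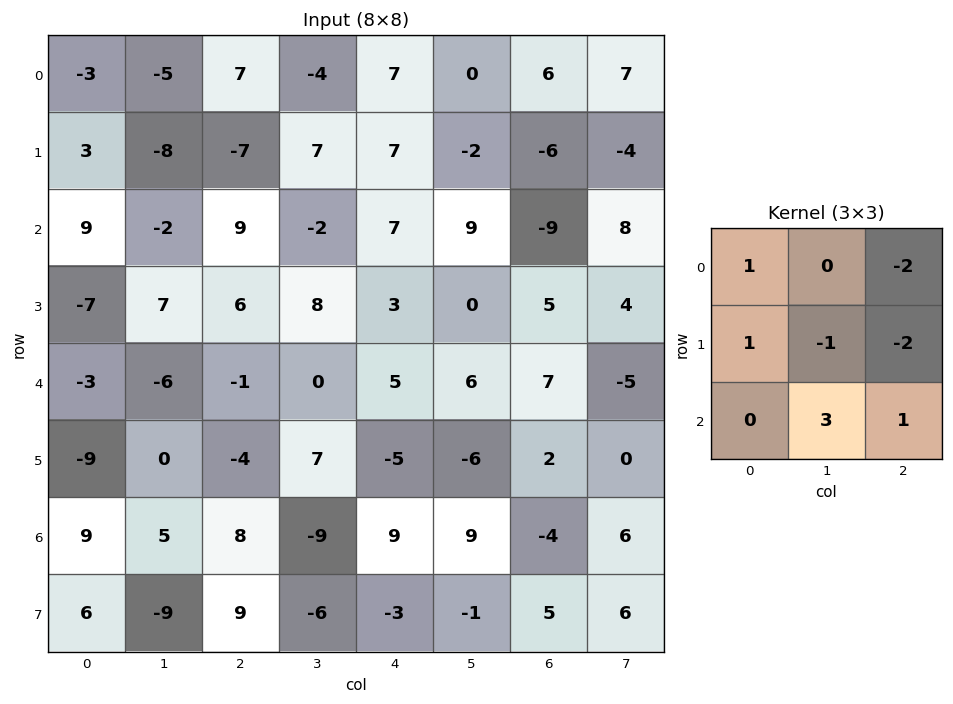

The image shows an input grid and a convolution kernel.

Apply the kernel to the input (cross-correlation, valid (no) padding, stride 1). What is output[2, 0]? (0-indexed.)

The receptive field on the input at this output position is [9 -2 9 / -7 7 6 / -3 -6 -1]. Elementwise product with the kernel and sum: 9·1 + 9·-2 + -7·1 + 7·-1 + 6·-2 + -6·3 + -1·1.

-54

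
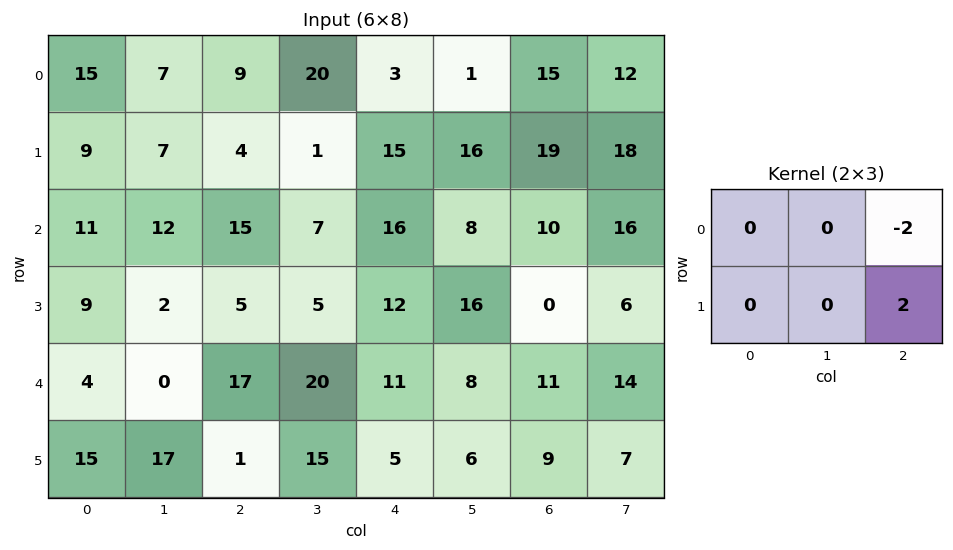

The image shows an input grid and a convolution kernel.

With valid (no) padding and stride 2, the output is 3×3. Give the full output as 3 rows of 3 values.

-10 24 8
-20 -8 -20
-32 -12 -4

Output[0,0]: The receptive field on the input at this output position is [15 7 9 / 9 7 4]. Elementwise product with the kernel and sum: 9·-2 + 4·2.
Output[0,1]: The receptive field on the input at this output position is [9 20 3 / 4 1 15]. Elementwise product with the kernel and sum: 3·-2 + 15·2.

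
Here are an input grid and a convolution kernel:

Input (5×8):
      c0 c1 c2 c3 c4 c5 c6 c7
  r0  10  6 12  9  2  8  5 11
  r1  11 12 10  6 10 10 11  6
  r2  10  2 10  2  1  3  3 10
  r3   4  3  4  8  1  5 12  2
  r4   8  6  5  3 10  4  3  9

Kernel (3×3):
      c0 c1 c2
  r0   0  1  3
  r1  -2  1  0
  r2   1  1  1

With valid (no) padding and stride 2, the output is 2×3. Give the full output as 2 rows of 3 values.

54 14 20
46 23 32

Output[0,0]: The receptive field on the input at this output position is [10 6 12 / 11 12 10 / 10 2 10]. Elementwise product with the kernel and sum: 6·1 + 12·3 + 11·-2 + 12·1 + 10·1 + 2·1 + 10·1.
Output[0,1]: The receptive field on the input at this output position is [12 9 2 / 10 6 10 / 10 2 1]. Elementwise product with the kernel and sum: 9·1 + 2·3 + 10·-2 + 6·1 + 10·1 + 2·1 + 1·1.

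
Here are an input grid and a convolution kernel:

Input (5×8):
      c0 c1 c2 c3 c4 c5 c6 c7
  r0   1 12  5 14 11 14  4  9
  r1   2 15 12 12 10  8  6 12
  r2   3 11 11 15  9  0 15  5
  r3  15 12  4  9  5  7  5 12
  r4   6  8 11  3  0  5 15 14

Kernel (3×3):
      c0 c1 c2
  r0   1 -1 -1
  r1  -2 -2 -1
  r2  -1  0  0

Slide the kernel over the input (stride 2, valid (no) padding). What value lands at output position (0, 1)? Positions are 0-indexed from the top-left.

-89

The receptive field on the input at this output position is [5 14 11 / 12 12 10 / 11 15 9]. Elementwise product with the kernel and sum: 5·1 + 14·-1 + 11·-1 + 12·-2 + 12·-2 + 10·-1 + 11·-1.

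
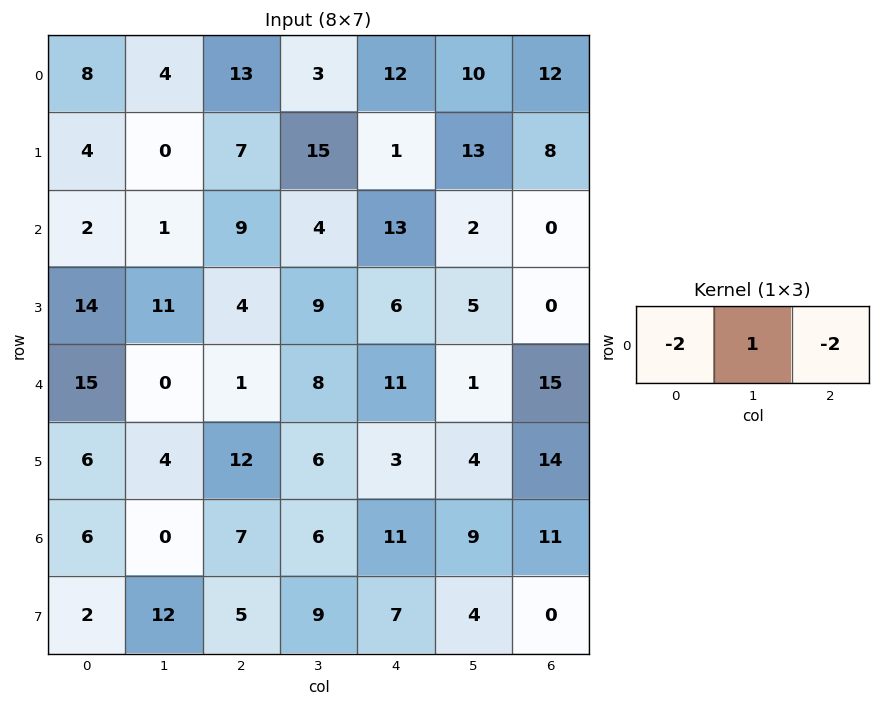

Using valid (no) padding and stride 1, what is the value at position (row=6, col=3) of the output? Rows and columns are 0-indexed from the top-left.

The receptive field on the input at this output position is [6 11 9]. Elementwise product with the kernel and sum: 6·-2 + 11·1 + 9·-2.

-19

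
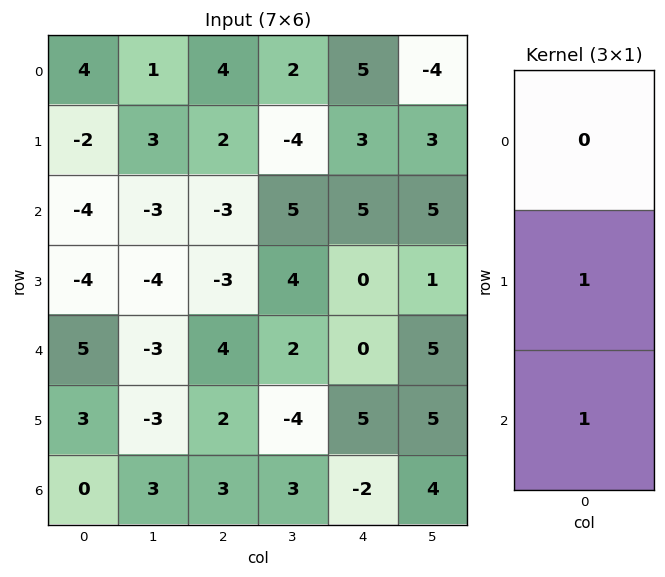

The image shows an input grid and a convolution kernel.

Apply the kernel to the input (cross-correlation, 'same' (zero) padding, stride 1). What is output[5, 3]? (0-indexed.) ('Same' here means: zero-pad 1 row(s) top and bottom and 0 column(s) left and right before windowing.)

-1

The receptive field on the zero-padded input at this output position is [2 / -4 / 3]. Elementwise product with the kernel and sum: -4·1 + 3·1.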